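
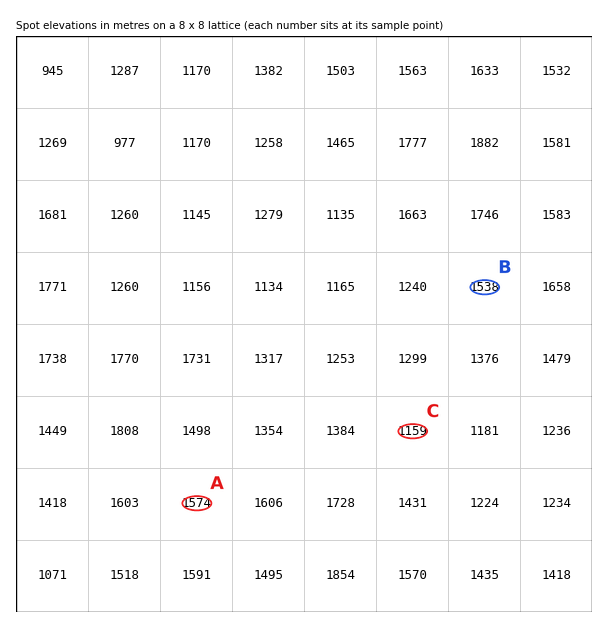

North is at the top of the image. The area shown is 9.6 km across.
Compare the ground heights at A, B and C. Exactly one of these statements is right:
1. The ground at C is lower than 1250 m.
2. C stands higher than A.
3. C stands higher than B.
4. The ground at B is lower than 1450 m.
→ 1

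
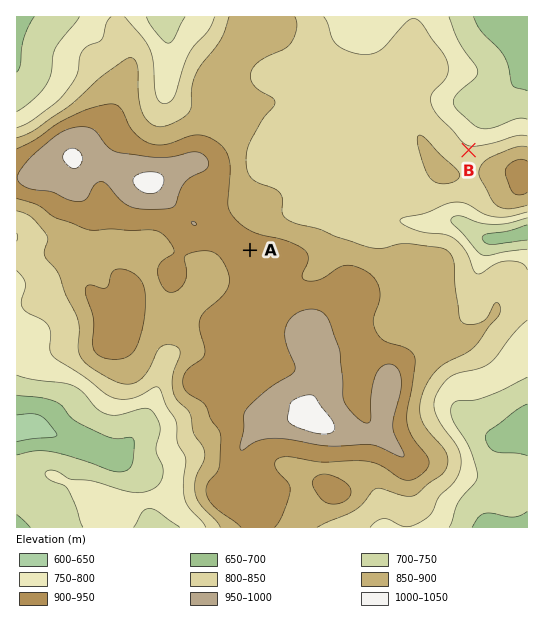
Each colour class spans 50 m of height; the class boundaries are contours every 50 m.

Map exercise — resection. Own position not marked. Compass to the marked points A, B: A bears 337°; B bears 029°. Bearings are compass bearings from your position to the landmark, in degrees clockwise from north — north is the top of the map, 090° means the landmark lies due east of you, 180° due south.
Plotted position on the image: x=321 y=417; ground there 1020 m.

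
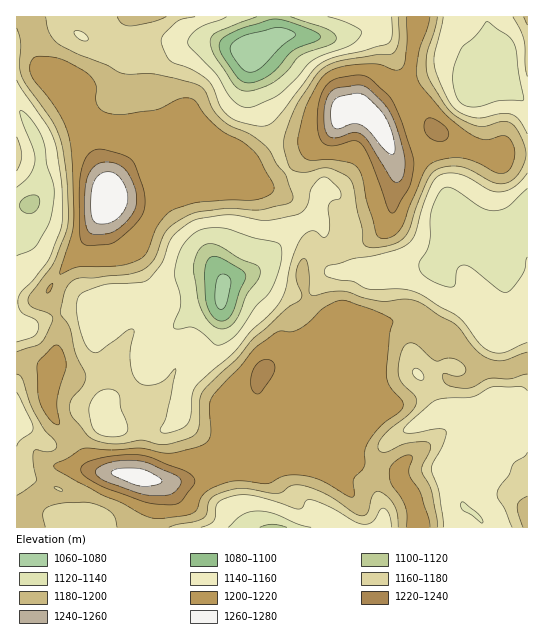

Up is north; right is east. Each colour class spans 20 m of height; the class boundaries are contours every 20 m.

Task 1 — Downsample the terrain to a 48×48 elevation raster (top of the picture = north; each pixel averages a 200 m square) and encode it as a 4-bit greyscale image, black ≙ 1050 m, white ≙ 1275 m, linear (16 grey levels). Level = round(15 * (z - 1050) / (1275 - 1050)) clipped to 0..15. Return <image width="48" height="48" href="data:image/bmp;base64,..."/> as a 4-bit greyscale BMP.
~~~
<image width="48" height="48" href="data:image/bmp;base64,Qk32BAAAAAAAAHYAAAAoAAAAMAAAADAAAAABAAQAAAAAAIAEAAATCwAAEwsAABAAAAAAAAAAAAAAABEREQAiIiIAMzMzAERERABVVVUAZmZmAHd3dwCIiIgAmZmZAKqqqgC7u7sAzMzMAN3d3QDu7u4A////AJmYiIiJmaqZmHZmVVZmZneHeKqpdmZniZmYiIiZqqu6qYdmZmd3d4mYeKqodmZniZmZmZmau8zLuod2d3iHeJqYiaqoZmZ3iYmZmZq8zd3cuqmImZiImaqZmqqYZmZ4iImZmrze7u7dy6qqqqmaqqqpmqqXZmZnd4maq83e7u3Lu7u7u6qqqqqpqqmHZmZneImaqrvMzMu6qqu7u7u7qqqpmqqXZmZnd4iJmqqqqqmaqqq7u7u7qqupiZmYdmd3d3iJqpiIiIiImqqru7u6qruqmIiId3d3d2eaqYd3eId3iaq7u7u6qru6qHd3d3ZmZmiqqId3iIh3iaq7u7uqq7u6qpd2d2ZmZnmqmId3iIh3eaq7u7uqu7uqqql3d2ZmZomqmYd3iIh3eaq7u7qqu7uqqpiIiId2Z4qqqZiIh3d3eJqry7qqu7uqqoiImZmIiJqqqZiIh3d3d4mrzLuru7uqqYeImZmZmZqqqYiIh2d3dniavLuru6qqqYiJiZmZmZmqqYeIh2Z3dmZ5q7u7qqu6qYiZmZh3iHiaqHd3h2ZmZmZomqqqu7u7qpmaqpdmd3eJmHZnd3ZmZlVniaqqu7u7qpmqqXZmZ3eJmHZmd3ZmZUNGeJmaq7u6qqqpmHZmZ3iZiHZmZ3dmZDI1Z4mZqruqqqqYd2ZmZ4mqmHZmZ3dmVCI1ZniZmamYiJh3ZmZmZ3iqmId3d3dmVCI0VmiZiIh3d3dmZmZmZmeaqZmIiHdmVCIjRWeZh3d3d2ZmZmZmZmZ5qqqqqYdmVDM0VWeZh3d3dmZmZmZmZmZoqru7qph2VDRVVWeIiIiHd2ZmZmZmZmZnm7u7uql2VVVWZmZ4iIiZmHdmZmZmZmZni83cu6mHZmZmZmZ3eIiaqpdmZmZmZmZmit7ty7qYd2Znd3d3d4iau6hmZmZmZlVWit7+3LqpmIiIiIh3d4iau6hmZmZmZVRWit//7LqqqqqqqZmHd3iqvLl2ZmZmZVVWit7/7LqqqqqqqqmHd3irzLqGZmd3dmZmis7+3Lqqqqu7qqmId4mrzcuXZ3iZh3Zmis3ty7qqqru7qpmZiJmrzcuoiImqqHZnmrzMy7uqu7u7qZmqqqq83tuqqqqqqXZnmru7u7u7u7u6qYmqu7u97su7uqqqqXZnmru7qqq7u6qqmImrvMzO7su8u6qqqGZ4qqqqqqqruqqYiImrzu3v/bu8upmZmGaJqqqqqqqqqph3d3iqzv//7Lu7qYeIh2eaqqqqqqqqqodmZniazv/+27u6h2ZmZniqqqqqqqqqqYZlVmeKve7ty7qpdlVmZomqqqqqqqmZmHZURVZ5rM3cu6qYZlVlVpqqqqqZmZmIh2UyI0Vnmru7qqqXZlVVV5qqqpmYiIiHdlQiIjRWeZqqqqqXZmZVV5qqmYiIiIh2ZlMiIiNFZneIiaqXZmZlZ5qZiHeIiId2ZUMiIiIzRVZneKqXZmZmZ5qYh3iIiIh2ZlQyIiIjRVZmeKqoZmZmaJmYiIiJmZiHdmZUQzNFVmZmaKqodmZmeA=="/>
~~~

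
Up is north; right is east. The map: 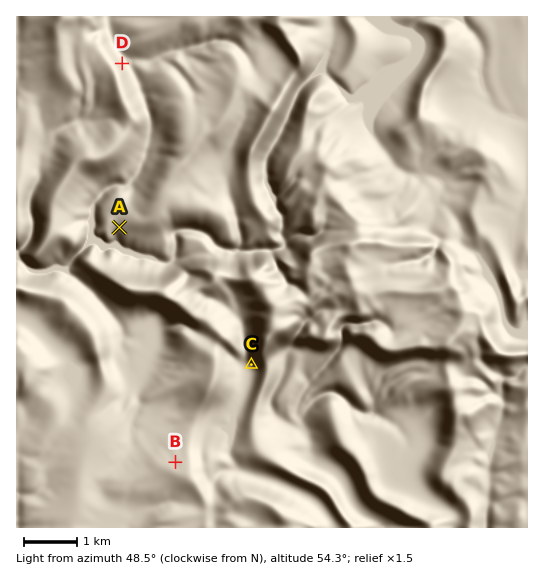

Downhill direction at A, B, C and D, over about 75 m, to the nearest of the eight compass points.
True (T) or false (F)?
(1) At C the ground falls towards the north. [F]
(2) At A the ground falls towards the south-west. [T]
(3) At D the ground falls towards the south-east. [F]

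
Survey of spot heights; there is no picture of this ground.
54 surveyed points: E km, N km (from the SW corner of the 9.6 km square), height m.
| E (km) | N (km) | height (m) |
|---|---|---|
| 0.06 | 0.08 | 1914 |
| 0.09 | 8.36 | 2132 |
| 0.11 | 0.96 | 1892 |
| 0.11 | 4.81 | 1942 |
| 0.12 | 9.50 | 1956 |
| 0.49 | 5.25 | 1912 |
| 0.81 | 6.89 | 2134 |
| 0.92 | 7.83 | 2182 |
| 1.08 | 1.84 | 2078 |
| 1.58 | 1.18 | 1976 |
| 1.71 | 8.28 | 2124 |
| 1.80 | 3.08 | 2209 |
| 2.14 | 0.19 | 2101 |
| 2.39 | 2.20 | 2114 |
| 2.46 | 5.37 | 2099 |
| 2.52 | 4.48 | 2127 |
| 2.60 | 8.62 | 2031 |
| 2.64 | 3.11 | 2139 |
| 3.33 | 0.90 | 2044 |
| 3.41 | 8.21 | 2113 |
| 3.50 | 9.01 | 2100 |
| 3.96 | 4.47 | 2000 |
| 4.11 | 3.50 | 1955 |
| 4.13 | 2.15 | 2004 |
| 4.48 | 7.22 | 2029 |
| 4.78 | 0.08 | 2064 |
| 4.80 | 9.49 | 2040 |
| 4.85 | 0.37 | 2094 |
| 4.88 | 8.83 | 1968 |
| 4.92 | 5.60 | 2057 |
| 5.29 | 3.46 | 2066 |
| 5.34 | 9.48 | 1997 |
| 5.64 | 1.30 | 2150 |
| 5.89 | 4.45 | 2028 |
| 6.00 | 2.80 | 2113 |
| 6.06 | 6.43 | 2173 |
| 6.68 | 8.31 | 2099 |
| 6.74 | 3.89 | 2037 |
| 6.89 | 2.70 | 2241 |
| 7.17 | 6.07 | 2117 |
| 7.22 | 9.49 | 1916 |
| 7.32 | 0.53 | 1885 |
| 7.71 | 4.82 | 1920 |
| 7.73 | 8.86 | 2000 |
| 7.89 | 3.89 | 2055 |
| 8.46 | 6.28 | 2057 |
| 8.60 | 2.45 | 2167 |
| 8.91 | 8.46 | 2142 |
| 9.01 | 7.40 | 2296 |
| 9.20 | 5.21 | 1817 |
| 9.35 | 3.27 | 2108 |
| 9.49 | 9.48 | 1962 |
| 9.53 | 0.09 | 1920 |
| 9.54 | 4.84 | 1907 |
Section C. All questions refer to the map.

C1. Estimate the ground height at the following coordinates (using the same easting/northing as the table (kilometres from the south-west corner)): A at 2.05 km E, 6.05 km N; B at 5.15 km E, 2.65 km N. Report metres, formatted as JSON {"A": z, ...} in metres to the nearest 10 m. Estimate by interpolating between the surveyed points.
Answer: {"A": 2040, "B": 2080}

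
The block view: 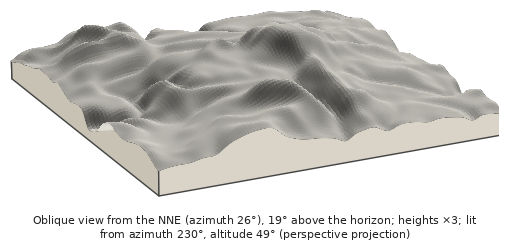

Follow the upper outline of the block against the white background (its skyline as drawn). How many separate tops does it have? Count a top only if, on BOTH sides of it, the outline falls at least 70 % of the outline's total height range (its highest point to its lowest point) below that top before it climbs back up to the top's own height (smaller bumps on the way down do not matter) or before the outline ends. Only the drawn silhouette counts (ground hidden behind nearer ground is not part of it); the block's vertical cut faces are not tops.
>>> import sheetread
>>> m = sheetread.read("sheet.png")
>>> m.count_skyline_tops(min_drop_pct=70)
0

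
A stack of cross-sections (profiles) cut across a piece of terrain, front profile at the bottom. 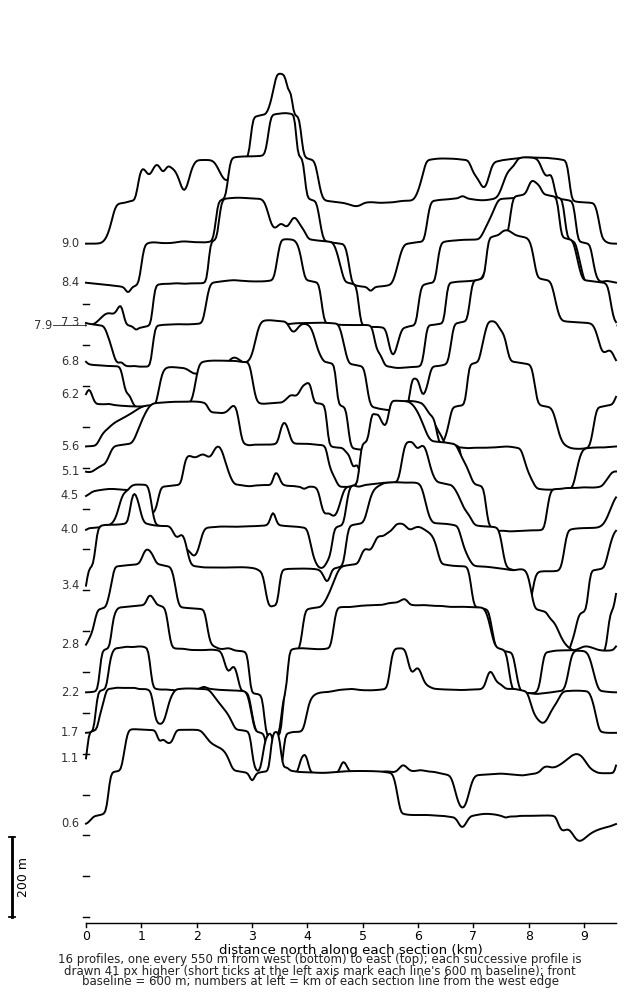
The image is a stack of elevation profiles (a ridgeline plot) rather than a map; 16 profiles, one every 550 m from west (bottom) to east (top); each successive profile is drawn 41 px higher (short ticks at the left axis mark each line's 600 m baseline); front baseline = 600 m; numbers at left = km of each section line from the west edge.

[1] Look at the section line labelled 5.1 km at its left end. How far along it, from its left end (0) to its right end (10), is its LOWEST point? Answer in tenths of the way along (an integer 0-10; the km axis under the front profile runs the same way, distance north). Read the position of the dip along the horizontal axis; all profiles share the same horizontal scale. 8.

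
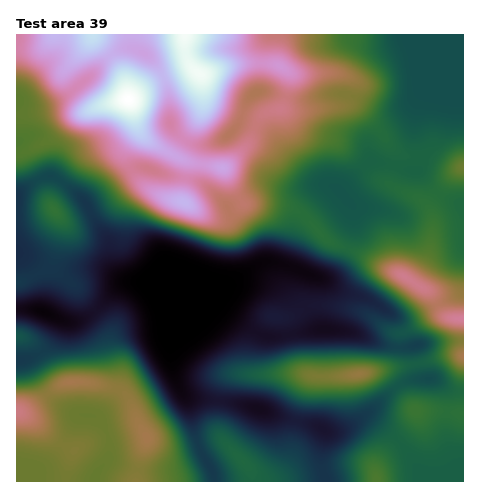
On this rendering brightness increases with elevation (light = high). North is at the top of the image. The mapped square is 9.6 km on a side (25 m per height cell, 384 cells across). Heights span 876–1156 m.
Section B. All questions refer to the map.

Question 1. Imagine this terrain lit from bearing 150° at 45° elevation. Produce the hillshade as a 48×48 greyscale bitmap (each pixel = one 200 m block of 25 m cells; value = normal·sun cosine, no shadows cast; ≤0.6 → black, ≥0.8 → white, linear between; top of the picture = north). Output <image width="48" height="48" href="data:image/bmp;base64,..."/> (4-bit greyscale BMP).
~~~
<image width="48" height="48" href="data:image/bmp;base64,Qk32BAAAAAAAAHYAAAAoAAAAMAAAADAAAAABAAQAAAAAAIAEAAATCwAAEwsAABAAAAAAAAAAAAAAABEREQAiIiIAMzMzAERERABVVVUAZmZmAHd3dwCIiIgAmZmZAKqqqgC7u7sAzMzMAN3d3QDu7u4A////AIiIiJmId4iZmYiIiIiIiIiIh2Z4mYiIiIiIiJmId4mZmYiIiIiHeIiHd2Z4mYiIiIiIiJmYh4mqqYiIiId3d4h2VVVniIiIiJmZiImYiImqqZiIh3dmZ3d2RDRniImZmaqpmIiIiIiZmYd3d2ZmZnd2VERWiJmZmbuqmHiIiIiIh3ZWZmVVZniId2VWeJmZmaqpmIiIh4iHZmVEVWZmZ5qqmYdmeJmZmJmZmYiIh4iGZlVEVnd4ibzLu6l2Z4iIiGaJmZmZiIh3Z2Zniaqqq83dzMynVWZ3dyNXmqqpiId3d3iJq8zLu83d3e7adVVWeAATaIiId3dnh3eJq7y7qqu7vN79qHZmiSEAEjRFVnZnh2ZneIiHd3d3d4q8upmYmmUxAAESNGZ4h2REVVRDMzMzIiNGiImZmZh1MhIjI1eIh2VDNEQxAAAAAAATVmVmZqmHVDRFRWeIiHZURFVUIRERERI1eIdVVYh2VERWd4mIiId2VWd3dlVURVZniaupmURVZlRFeJmYiIiHZmeZmZiIiIh2Z5q7u0RWeIdlZ4mIiIiIdmeIiZmZmZh2ZniIiIiZmqqGVoiIiIiIh2ZneIiIiHd4iZmHVcy6qquoZniIiIiIh2Zmd3d3d3iaqqqodszLqZqph4iIiIiIiHdmd3ZmeJq7u6mYh5mqmImamYiIiIiIiId3d3d3eJqqqodmZniJmYmaqqmIiIiJmYh3eImqmZh3ZmVWVXeImaqqu7qYiJmrzLqImavMuoZDM0V3d4iImquqq7upmqve//27u7u8uXVDNFZ4iIiZqruqmry7zN7////9zLupmHZVVVZ4mYiaqqqqqr3u///////+y6mYh3ZmZmZ4mXiJqpmau83////svO/9upiIiHdmZmZ4iHd4mYiZvN3u/+3Kmb3cqYiIiId3d3d4iGZniIiIq8zLu6qZmJu7qYeIiIiIiIh4iHZVaJmYmqqYdneaqYiaqYiIiIiZiIeImZdVeaupmIdlRWiry6iaqpiIiIiIh3d4msuXiru6mHZmZ4q7zbqru7qZmIiIh3d3mt3Lqqu6qYiJmqqZm8u7vMuqqZh4iIh2Z7zdupmZmqu7qYdlWLy6vMzLupiIiIh2RImrqYiIibzKh3dkNYu6q8zLqqmIiIiGVIiJmqmYiauod5qpZWmqqru6qqmIiHd3ZZiIm93Kqruod5ztp2iaqru6qrqYiHd3doiIic7ty8zKh4vv2Xeaqqu7u8upiId3d4iHZWm8y83tqIre64d4mZqqq7y6iIh4iIiIZCJXiazduZrO7JZniZmImavLmIiIiIiJl0EBRnm8qZrN7bh3irqZmZq7qYiIiJmJq5UQJFaKmJq9/9upq8y6qZmqqYiIiLqYi7piI0Voh4ib3u26qqqpmYeImYiIiLuoebymM0Vnd3dnm7upiHd2ZmZ4iIiIiJmZiJvKZWd3Z4hmeIhmZmZmVmeIiIiIiHeJmIrLmIiHaJqpmZhlZ4iHd4iYiIiIiHZ5mHm7qZmHaKvLu6l2aJmZiImZiIiIiA=="/>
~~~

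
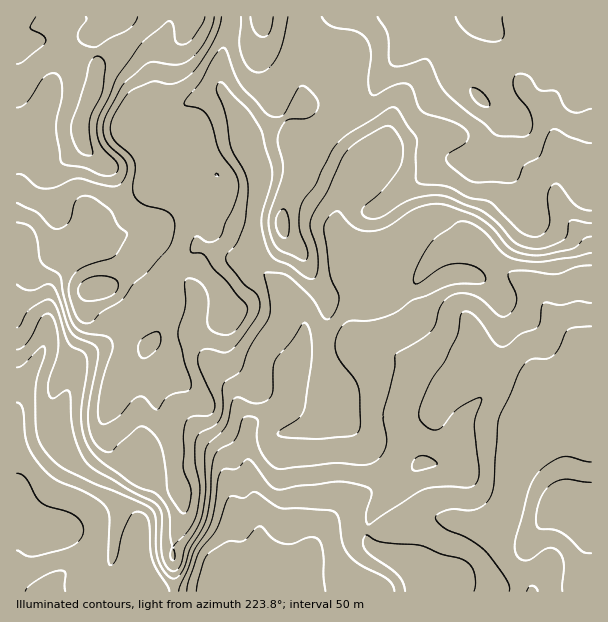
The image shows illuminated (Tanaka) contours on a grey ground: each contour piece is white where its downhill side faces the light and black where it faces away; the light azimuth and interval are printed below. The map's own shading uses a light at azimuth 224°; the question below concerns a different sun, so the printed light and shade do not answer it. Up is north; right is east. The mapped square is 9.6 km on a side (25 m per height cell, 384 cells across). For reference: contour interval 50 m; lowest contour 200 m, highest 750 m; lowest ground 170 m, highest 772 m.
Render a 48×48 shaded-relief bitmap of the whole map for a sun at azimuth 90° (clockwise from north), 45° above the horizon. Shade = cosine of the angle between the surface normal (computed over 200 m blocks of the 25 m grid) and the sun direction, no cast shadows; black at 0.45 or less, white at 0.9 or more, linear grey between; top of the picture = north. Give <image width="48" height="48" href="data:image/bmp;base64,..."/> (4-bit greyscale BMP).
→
<image width="48" height="48" href="data:image/bmp;base64,Qk32BAAAAAAAAHYAAAAoAAAAMAAAADAAAAABAAQAAAAAAIAEAAATCwAAEwsAABAAAAAAAAAAAAAAABEREQAiIiIAMzMzAERERABVVVUAZmZmAHd3dwCIiIgAmZmZAKqqqgC7u7sAzMzMAN3d3QDu7u4A////AKmXZ4mqplvsmJmYiIZ5qFNHmZq6vKdmeJqYdniqkyz9qImYiHeIdlRomaq7uph2Z5mpl3iacB3+qYmYiId2VWeJmZq7qImGZ4iZqYeaYC3+uZmYiYdUV4iJqpqqhomGZ3eJqpiaUBrv2pmHiYdUaJmZqZmZhmiGeHiJq5eaYAff+5qHiYdleaqZmZmZhlZ4iJmZqoeJUAXf/JmHiYh2aJqqmZmZl0R5maqpmHZ2MSbf/Jl3iIiHd4mqmYiamFRpmbqYdmZDRVjf/JhmiYmYiHiamYmrqGRYmal2ZVRFh2nf+5hWiZmYiIeJmIrMqXZnmYdVZkRoh3rf65dWiZmIiah4mZvMqYh4mWVGdDaZh3ru2qdXiImImrqImZvLqYiImURXYiiqhnvdy6dXiImZmruZmYq7qYiJmTNoUDiqhovLvMhWiIiJq7upmIq7qZiZmTNoQCiqh6uqzsl3d4iKu7uqmIm7qZmZmTNYUCeaiKqa3riZh3eKu7uqmIiruZmZmVRYYRaZiJms3Zirl3eKu6q6qYiaupmZmWRIcgSJmIrNy5m7l2abu6qqqZmJu5mZmZZGdBN4mZrMqqu7mGerupqqqZmJq5mZmblUZSNniqvLmbu6qHi7qZmqqpmZqqmZmctzRUVWery5icy6qXi7mZmaqqmImqmZmcyBA3iHebyoec26qXi7mIiau6mHiqqqmcyABJuod6unac3LqXeqmZmau7l2iqu6mbtwBau6h4unaL3cqWeqmZmavLhmirupmJlwBYrMqIqnebzcl1iqmqqZq6dnm7qImYlyBHrMuZmXi8vLdWqpmqqYiZiKu6iJqYh1RXiau6mIrMuoVZy5mZqph4mruoiJmXdnh3h4q7qKvLp1V825mZmqmImpdmeJmXZomIh3isupu7lDat25mZmrupmGM1iZq3ZomYiHeLypm8kyje2pmZmau6ljE2mru3ZoqYiIiKyom8kiruyXeKqZqqhCJYm8qHZ5qYd4mauomsoyrdyWZ6u6mXUzWIq6dneKqYeKqqqYittSjMy4Zomql0RneJq4ZmeKqXesupmHetxiWszKhmeIh1aIiaqnZ1aKl2jOyZh2i9xzSLzbl2VWd3eImqqXeHeIh3rv2ph3rNp0SKzcqHVFZ3eJqqqoiHiHV73duZh4vblkWJrMuYU0Z3d5mZqoiIiGWe7bmYh5zKhUeZmruoVFeIdniJuoiJh1Wv/amYiKzKdVeIiau5ZGeHZmebyoeJmGWe/amYiKzJZXiIiImqdWiHZWiruXiJmGV8/rmJmaunRpmYiHeahmd2VpqqqHiaqXVq7smJq7uFV5qYiHaJl2ZlaaupiHiaqYZp3cqYq8tkaKqYiHZomHZWiqqYiIiKqYZovMuYm9tkeaqYiIZWiYZompmYiIiKqpd4q7uYm9xkebuYiIdVeZh4mZmYmIeJmZiJmrqYi92EabuoiIdVeZh3iImpmIeJmZiImauoit6lWMyoiIdmeZh3d5u5mIiJmZiIiau5ic7EOMyoeIdniYd2d6y5iIiA=="/>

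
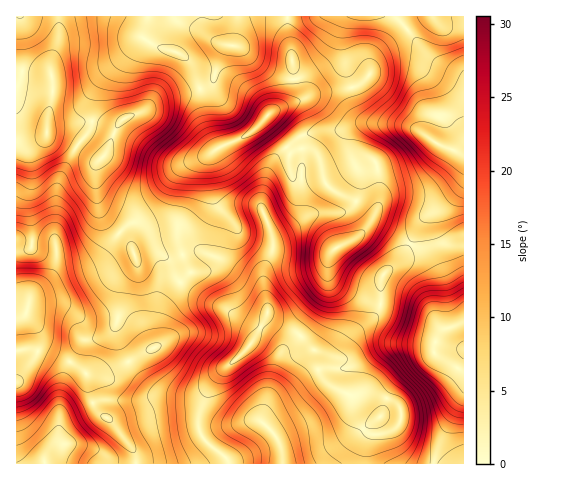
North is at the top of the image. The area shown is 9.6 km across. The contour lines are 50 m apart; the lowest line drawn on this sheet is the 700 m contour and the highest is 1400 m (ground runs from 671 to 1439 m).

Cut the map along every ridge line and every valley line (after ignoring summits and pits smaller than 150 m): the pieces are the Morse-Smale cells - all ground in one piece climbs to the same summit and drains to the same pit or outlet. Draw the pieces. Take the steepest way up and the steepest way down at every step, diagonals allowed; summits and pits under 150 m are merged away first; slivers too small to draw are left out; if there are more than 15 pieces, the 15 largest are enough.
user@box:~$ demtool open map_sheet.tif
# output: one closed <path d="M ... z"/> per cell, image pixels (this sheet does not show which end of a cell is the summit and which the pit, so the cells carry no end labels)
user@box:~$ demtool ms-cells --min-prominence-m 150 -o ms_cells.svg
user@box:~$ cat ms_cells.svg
<path d="M287 16l-270 0-1 125 22-1 5-3 4-4 3 3 24 7 16 13 8 4-3 7 0 20 4 21 6 10 25 26 4 11 21-3 12 6 15-3-4-13 0-21 6-24 1-23 5-8 26-17 29-13 25-23 18-9 7-8 0-16-7-46z"/><path d="M463 16l-175 1 0 17 6 35 1 27-7 8-20 11-2 3 1 6 24 30 7-5 11 0 5 2 5 7 7 27 11 8 20 9 12 8 4 6-3 9 8 0 32 19 10-21 7-7 17-10 20-23z"/><path d="M265 119l-20 17-29 13-26 17-5 8-1 23-6 24 1 25 3 8 8-2 16 1 19 8 19 13 12 4 7 9 5 20-1 7 5 6 26 13 15 17 24 7 7-6 7-14 28-26 2-9 0-23 3-5 17-16 8-15-31-18-8 0 3-9-4-6-12-8-20-9-11-8-8-30-9-6-11 0-7 5-24-30z"/><path d="M47 133l-4 4-5 3-22 3 1 238 19-25 3-8 1-14 2 10 4 6 25 12 16 12 21-1 47-26 5-4 0-29 3-12 11-14 16-15-8-18-15 3-12-6-21 3-7-16-22-21-6-10-4-21 0-20 4-7-9-4-16-13-24-7z"/><path d="M202 252l-12 0-7 3 7 18-16 15-11 14-3 12 0 29-5 4-47 26-21 2 3 18 5 16 18 14 19 24 5 17 91-1-3-6-22-19-5-12 1-13 11-27 8-11 33-31 15-25 2-12-5-20-7-9-12-4-26-16z"/><path d="M267 315l-21 35-21 18-15 18-12 34 1 11 4 7 22 19 4 7 135 0 3-23 6-7-8-3-5-6-7-16-1-12-26-15-7-8-4-24-17-17-26-13z"/><path d="M410 244l-9 14-17 16-3 5 0 23-2 9-28 26-7 14-7 6-22-6 4 23 11 12 19 9 13-2 17 2 14 6 8 9 0 9-6 10-12 5-12 1-3 3-3 17 0 9 68 0 8-24 23-44 0-24-30-19 2-13 8-11-7-8 0-49-10-17z"/><path d="M40 334l-1 14-3 8-20 26 0 81 120 1 0-6-4-11-19-24-18-14-5-16-3-18-10-9-31-16-4-6z"/><path d="M463 184l-19 22-17 10-7 7-10 20 17 12 10 17 0 49 7 8 8-1 12-7z"/><path d="M370 393l-19 3 2 13 7 16 5 6 9 4 21-6 6-10-1-12-11-8z"/><path d="M463 396l-22 44-7 24 30-1z"/><path d="M463 322l-21 8-8 17 0 6 3 3 26 16z"/>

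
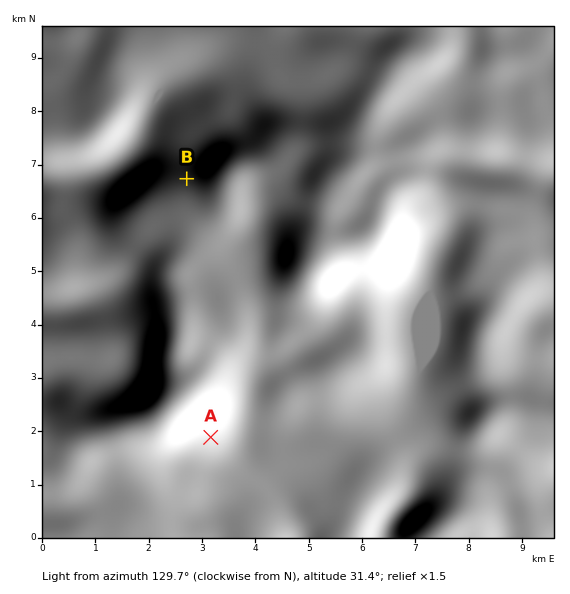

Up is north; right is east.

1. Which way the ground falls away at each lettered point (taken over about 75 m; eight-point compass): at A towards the SE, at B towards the NW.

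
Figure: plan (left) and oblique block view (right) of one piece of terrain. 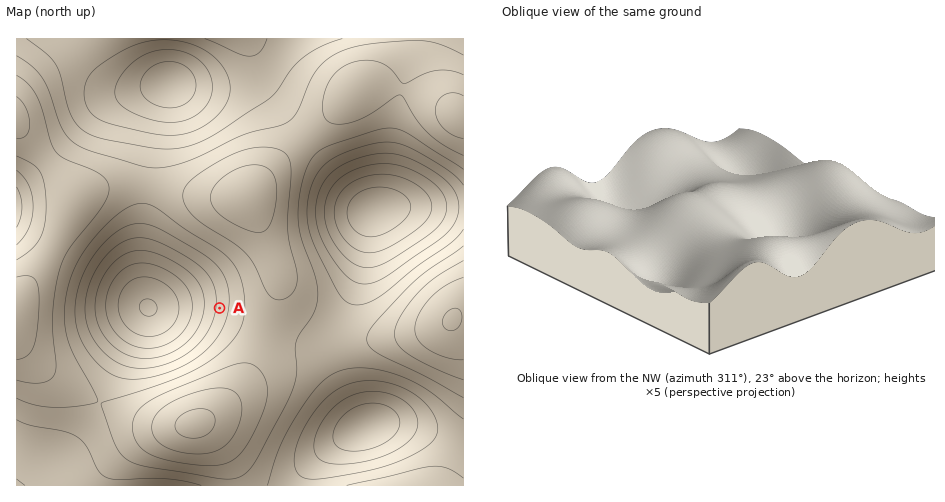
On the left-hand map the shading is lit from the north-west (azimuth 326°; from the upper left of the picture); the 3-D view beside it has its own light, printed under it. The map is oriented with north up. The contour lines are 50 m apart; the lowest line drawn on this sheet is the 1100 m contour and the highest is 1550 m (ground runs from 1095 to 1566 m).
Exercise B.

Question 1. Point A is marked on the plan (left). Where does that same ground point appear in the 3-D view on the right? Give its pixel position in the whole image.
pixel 758 215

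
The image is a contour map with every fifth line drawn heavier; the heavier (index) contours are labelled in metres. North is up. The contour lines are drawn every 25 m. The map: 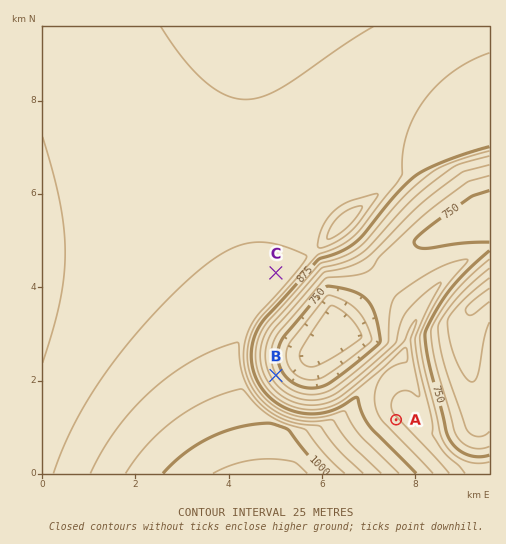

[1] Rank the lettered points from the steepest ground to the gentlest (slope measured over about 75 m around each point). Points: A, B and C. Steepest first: B A C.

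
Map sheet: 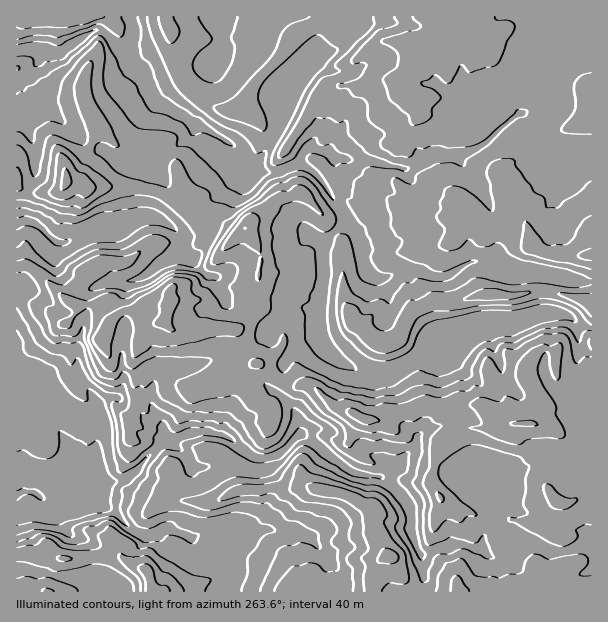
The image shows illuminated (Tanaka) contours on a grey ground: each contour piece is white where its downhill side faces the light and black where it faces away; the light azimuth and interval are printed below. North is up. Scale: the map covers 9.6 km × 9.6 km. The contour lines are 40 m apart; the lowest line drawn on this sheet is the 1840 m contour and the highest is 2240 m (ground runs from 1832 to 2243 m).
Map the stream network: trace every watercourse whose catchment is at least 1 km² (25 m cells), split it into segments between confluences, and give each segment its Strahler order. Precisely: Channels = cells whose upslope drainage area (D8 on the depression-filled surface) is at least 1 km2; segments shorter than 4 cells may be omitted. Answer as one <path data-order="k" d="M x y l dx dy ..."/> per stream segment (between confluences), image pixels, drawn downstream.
<path data-order="1" d="M569 551l-3 0-2 1-13 0-20-12-7 0-18 17-3 0-2 1-7 0-8-6-3 0-1-1-3 0-6-3"/><path data-order="2" d="M473 548l-6-3-17 0-1 1-11 2-10 6-8 0 0-2-3-3-1-7-5-9 0-21-4-9-5-5 0-1-19-20-3 0-2-1"/><path data-order="1" d="M308 536l-9-2-2-1-9 0-1-2-24-1-3 3-6 3-17 18-3 0-3-3-3-6-1-8-3-4-23 0-6 4-6 0-3-3-12-3-4-3-5 0-9 6-3 0-1 2-8 0-12-6-21-21-4 0-11-6-4 0-2 1-7 2"/><path data-order="2" d="M83 506l-5 4-12 0-19-9-11-9-15 0-1 2-3 0"/><path data-order="2" d="M489 497l-3 4 0 5 9 12 0 6-12 13 0 8-6 3-4 0"/><path data-order="2" d="M96 492l-13 14"/><path data-order="1" d="M474 485l9 4 3 0 3 5 0 3"/><path data-order="2" d="M378 476l-12 0-1-2-6 0-2-1-3 0-6-3-10-9-2 0-4-5-2 0-9-9-1 0-11-9-6-3-6 2-18 18-3 1-6 0-1 2-12 0-6-3-8-6-1 0-14-12-6-2-1-1-12-2-2-1-4 0-2 1-7 0-5 3-6 0-1 2-8 1-6 6-6 0-3 2"/><path data-order="1" d="M405 456l-1 2-2 6-12 10-3 2-9 0"/><path data-order="2" d="M159 446l-16 16 0 2-17 15-3 1-6 0-1 2-8 0-9 7"/><path data-order="1" d="M581 441l-2 5-10 10-11 0-1-1-5 0-1 1-11 0-9 9-9 5-4 4-6 3-12 12-6 2 0 1-5 5"/><path data-order="1" d="M56 426l10 12 0 2 5 4 0 2 6 6 4 12 8 10 1 11 6 6 0 1"/><path data-order="1" d="M101 407l0 3 3 6 0 15-6 7 0 8-2 1 0 30 2 2 1 10"/><path data-order="1" d="M167 369l-5 2-4 4-5 9 0 3-1 2 0 18 1 3 8 7 1 3 0 6 2 2 0 9-5 4 0 5"/><path data-order="1" d="M545 314l-2 1-4 0-3 3-3 0-5 3-3 0-3 3-3 0-9 5-15 1-6 3-9 2-3 3-6 1-21 18-33 0-6 3-3 3-22 11-21 0-24-12-20-18 0-3-3-5 0-21 2-1 0-6"/><path data-order="1" d="M309 309l8 2 3-3"/><path data-order="2" d="M320 308l1-2 2-9 1-1 0-9 2-2 0-24 1-1 0-11 5-9 0-6"/><path data-order="1" d="M215 276l-3 0-2-1-6-2-10-10 0-2-3-3-2 0 0-1-4-5 0-4"/><path data-order="1" d="M152 272l9-8 6-1 9-9 3 0 6-6"/><path data-order="1" d="M504 270l-12-7-4 0-2-2-13 0-2 2-3 0-3 3-4 1-3 3-11 6-15 0-1-1-3 0-9-5-18 0-15 8-9 0-6-6-2 0-4-6 0-3-2-2 0-6-1-1 0-6-2-2 0-3-1-1 0-3-2-2 0-3-3-6-12-10"/><path data-order="2" d="M185 248l-3-11-14-13-1 0-6-5-9-1-2-2-12 2-1 1-8 2-10 6-5 0-1 1-12 0-2 2-4 0-2 1-7 2-8 4-3 0-10 6-5 0-6-3-15-15-6-3-9-1-1 1-6 2"/><path data-order="1" d="M312 236l17 0 3-2"/><path data-order="2" d="M332 234l6-6 6-3-2-7"/><path data-order="2" d="M342 218l0-5-3-6-4-4-6-12-3-3-3-6-6-6 0-2-8-6-6-3-6 0"/><path data-order="1" d="M566 180l0-4 3-6 0-8-3-3-8 0-9-9-9-4-6-6-1-6-6-8 0-4-2-2-1-6-3 0"/><path data-order="3" d="M252 168l-3-1-6-6 0-5-10-12-9-4-3-3-5-2-15-10-7 0"/><path data-order="3" d="M297 165l-3 0-1 2-3 0-2 1-3 0-4 3-5 0-1 2-18 0-5-5"/><path data-order="1" d="M153 161l9-3 9-9 2 0 4-5 2 0 4-4 2 0 9-9 0-6"/><path data-order="3" d="M194 125l-9-9-6-2-9-6-3 0-9-9-2-4-4-6 0-3-3-5 0-4-47-47-7 0-3 2-3 3-5 1-3 3-4 2-3 3-6 3-6 6-8 0-4-3-33 0"/><path data-order="2" d="M516 116l-13 12-2 0-16 16-11 6-3 0-6 3-4 0-2 2-7 0-2 1-13-1-2 1-10 2-17 10-16-1-2-2-10-1-6-3-24 0-2-2-4 0-2-1-9 0 0-2-6-6-9 0-1-1-8 0-3 1-4 5-2 3 0 4-3 3"/><path data-order="2" d="M521 114l-2 2-3 0"/><path data-order="1" d="M474 101l11 6 10 0 2 1 10 0 2 2 4 0 3 3 2 0-2 3"/><path data-order="1" d="M27 95l-10-11 0-1"/><path data-order="1" d="M306 71l-9 10-6 12-13 14 0 3 1 1 0 12-1 2 0 7-3 6-12 17-2 4-7 8 0 1-2 0"/><path data-order="1" d="M548 65l-2 6-1 1 0 9-2 2 0 6-1 1 0 5-3 6-8 7-1 0-5 5-3 0-1 1"/><path data-order="1" d="M222 47l0-9-1-2 0-3-8-10 0-5-1-1"/>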